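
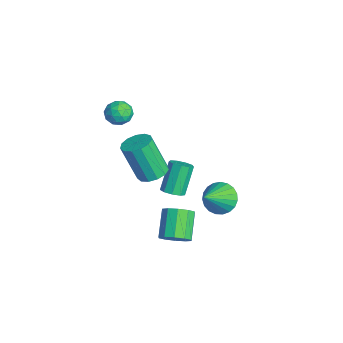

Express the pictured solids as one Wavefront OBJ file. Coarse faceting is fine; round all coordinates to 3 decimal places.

v -2.372 0.047 2.466
v -1.792 0.506 2.625
v -2.068 -0.666 3.415
v -1.488 -0.207 3.574
v -2.199 0.031 3.679
v -2.387 0.472 3.093
v -1.473 -0.632 2.947
v -1.661 -0.191 2.361
v -1.236 0.087 2.923
v -1.685 0.497 3.375
v -2.175 -0.657 2.665
v -2.624 -0.247 3.117
v -2.109 0.339 2.463
v -1.751 -0.499 3.577
v -2.169 -0.359 3.639
v -1.828 -0.089 3.733
v -2.459 0.319 2.737
v -2.118 0.589 2.831
v -2.357 0.309 3.45
v -1.742 -0.749 3.209
v -1.401 -0.479 3.303
v -2.032 -0.071 2.307
v -1.691 0.199 2.401
v -1.503 -0.469 2.59
v -1.441 0.363 2.731
v -1.262 -0.056 3.288
v -1.254 -0.306 2.92
v -1.364 -0.047 2.576
v -1.705 0.604 2.997
v -1.526 0.184 3.554
v -1.944 0.324 3.616
v -2.055 0.583 3.271
v -1.378 0.357 3.171
v -2.334 -0.344 2.486
v -2.155 -0.764 3.043
v -1.805 -0.743 2.769
v -1.916 -0.484 2.424
v -2.598 -0.104 2.752
v -2.419 -0.523 3.309
v -2.496 -0.113 3.464
v -2.606 0.146 3.12
v -2.482 -0.517 2.869
v 0.115 4.479 -2.743
v 0.831 4.454 -3.366
v 1.145 3.401 -1.517
v 0.917 4.777 -3.155
v 0.864 5.048 -2.873
v 0.682 5.22 -2.568
v 0.401 5.265 -2.293
v 0.071 5.173 -2.096
v -0.251 4.961 -2.011
v -0.51 4.666 -2.053
v -0.661 4.339 -2.213
v -0.678 4.035 -2.466
v -0.558 3.808 -2.766
v -0.322 3.698 -3.062
v -0.01 3.722 -3.303
v 0.324 3.877 -3.448
v 0.621 4.136 -3.47
v -0.773 2.302 -2.602
v -0.217 2.574 -2.438
v -0.952 3.191 -0.974
v -1.507 2.918 -1.138
v -0.457 2.853 -2.676
v -1.191 3.47 -1.212
v -0.844 2.874 -2.879
v -1.578 3.491 -1.415
v -1.198 2.627 -2.952
v -1.932 3.244 -1.489
v -1.353 2.228 -2.862
v -2.087 2.845 -1.398
v -1.237 1.863 -2.65
v -1.971 2.48 -1.186
v -0.903 1.703 -2.415
v -1.638 2.32 -0.952
v -0.509 1.824 -2.268
v -1.243 2.44 -0.804
v -0.238 2.167 -2.277
v -0.972 2.784 -0.813
v 2.388 0.655 2.051
v 3.093 0.299 2.082
v 2.657 -0.39 4.061
v 1.952 -0.035 4.029
v 3.153 0.711 2.239
v 2.717 0.022 4.218
v 2.97 1.106 2.336
v 2.534 0.416 4.315
v 2.603 1.357 2.343
v 2.167 0.667 4.321
v 2.167 1.385 2.256
v 1.731 0.696 4.235
v 1.801 1.181 2.105
v 1.365 0.492 4.083
v 1.622 0.81 1.936
v 1.186 0.121 3.915
v 1.686 0.39 1.804
v 1.25 -0.299 3.782
v 1.973 0.054 1.75
v 1.536 -0.635 3.728
v 2.391 -0.092 1.792
v 1.955 -0.781 3.77
v 2.809 -0 1.915
v 2.373 -0.689 3.894
v 2.57 1.657 -3.079
v 3.126 1.999 -2.583
v 1.947 2.445 -1.566
v 1.39 2.103 -2.061
v 2.974 2.351 -2.914
v 1.794 2.797 -1.897
v 2.667 2.439 -3.308
v 1.488 2.884 -2.291
v 2.323 2.227 -3.614
v 1.144 2.673 -2.597
v 2.073 1.798 -3.716
v 0.894 2.244 -2.699
v 2.013 1.315 -3.574
v 0.834 1.761 -2.557
v 2.166 0.963 -3.243
v 0.986 1.409 -2.226
v 2.472 0.876 -2.849
v 1.293 1.321 -1.832
v 2.816 1.087 -2.543
v 1.637 1.533 -1.526
v 3.066 1.516 -2.441
v 1.887 1.962 -1.424
f 1 38 17
f 38 12 41
f 17 41 6
f 38 41 17
f 1 17 13
f 17 6 18
f 13 18 2
f 17 18 13
f 1 13 22
f 13 2 23
f 22 23 8
f 13 23 22
f 1 22 34
f 22 8 37
f 34 37 11
f 22 37 34
f 1 34 38
f 34 11 42
f 38 42 12
f 34 42 38
f 2 18 29
f 18 6 32
f 29 32 10
f 18 32 29
f 6 41 19
f 41 12 40
f 19 40 5
f 41 40 19
f 12 42 39
f 42 11 35
f 39 35 3
f 42 35 39
f 11 37 36
f 37 8 24
f 36 24 7
f 37 24 36
f 8 23 28
f 23 2 25
f 28 25 9
f 23 25 28
f 4 30 16
f 30 10 31
f 16 31 5
f 30 31 16
f 4 16 14
f 16 5 15
f 14 15 3
f 16 15 14
f 4 14 21
f 14 3 20
f 21 20 7
f 14 20 21
f 4 21 26
f 21 7 27
f 26 27 9
f 21 27 26
f 4 26 30
f 26 9 33
f 30 33 10
f 26 33 30
f 5 31 19
f 31 10 32
f 19 32 6
f 31 32 19
f 3 15 39
f 15 5 40
f 39 40 12
f 15 40 39
f 7 20 36
f 20 3 35
f 36 35 11
f 20 35 36
f 9 27 28
f 27 7 24
f 28 24 8
f 27 24 28
f 10 33 29
f 33 9 25
f 29 25 2
f 33 25 29
f 44 43 46
f 44 46 45
f 46 43 47
f 46 47 45
f 47 43 48
f 47 48 45
f 48 43 49
f 48 49 45
f 49 43 50
f 49 50 45
f 50 43 51
f 50 51 45
f 51 43 52
f 51 52 45
f 52 43 53
f 52 53 45
f 53 43 54
f 53 54 45
f 54 43 55
f 54 55 45
f 55 43 56
f 55 56 45
f 56 43 57
f 56 57 45
f 57 43 58
f 57 58 45
f 58 43 59
f 58 59 45
f 59 43 44
f 59 44 45
f 61 60 64
f 61 64 62
f 62 64 65
f 62 65 63
f 64 60 66
f 64 66 65
f 65 66 67
f 65 67 63
f 66 60 68
f 66 68 67
f 67 68 69
f 67 69 63
f 68 60 70
f 68 70 69
f 69 70 71
f 69 71 63
f 70 60 72
f 70 72 71
f 71 72 73
f 71 73 63
f 72 60 74
f 72 74 73
f 73 74 75
f 73 75 63
f 74 60 76
f 74 76 75
f 75 76 77
f 75 77 63
f 76 60 78
f 76 78 77
f 77 78 79
f 77 79 63
f 78 60 61
f 78 61 79
f 79 61 62
f 79 62 63
f 81 80 84
f 81 84 82
f 82 84 85
f 82 85 83
f 84 80 86
f 84 86 85
f 85 86 87
f 85 87 83
f 86 80 88
f 86 88 87
f 87 88 89
f 87 89 83
f 88 80 90
f 88 90 89
f 89 90 91
f 89 91 83
f 90 80 92
f 90 92 91
f 91 92 93
f 91 93 83
f 92 80 94
f 92 94 93
f 93 94 95
f 93 95 83
f 94 80 96
f 94 96 95
f 95 96 97
f 95 97 83
f 96 80 98
f 96 98 97
f 97 98 99
f 97 99 83
f 98 80 100
f 98 100 99
f 99 100 101
f 99 101 83
f 100 80 102
f 100 102 101
f 101 102 103
f 101 103 83
f 102 80 81
f 102 81 103
f 103 81 82
f 103 82 83
f 105 104 108
f 105 108 106
f 106 108 109
f 106 109 107
f 108 104 110
f 108 110 109
f 109 110 111
f 109 111 107
f 110 104 112
f 110 112 111
f 111 112 113
f 111 113 107
f 112 104 114
f 112 114 113
f 113 114 115
f 113 115 107
f 114 104 116
f 114 116 115
f 115 116 117
f 115 117 107
f 116 104 118
f 116 118 117
f 117 118 119
f 117 119 107
f 118 104 120
f 118 120 119
f 119 120 121
f 119 121 107
f 120 104 122
f 120 122 121
f 121 122 123
f 121 123 107
f 122 104 124
f 122 124 123
f 123 124 125
f 123 125 107
f 124 104 105
f 124 105 125
f 125 105 106
f 125 106 107



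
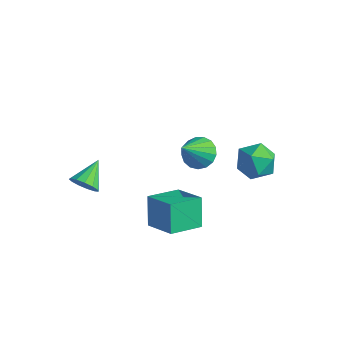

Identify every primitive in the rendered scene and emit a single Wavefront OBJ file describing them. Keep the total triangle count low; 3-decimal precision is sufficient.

v 1.509 -2.721 -1.628
v 3.14 -2.873 -0.883
v 1.922 -1.016 -2.183
v 3.553 -1.168 -1.437
v 2.107 -3.332 -3.063
v 3.738 -3.484 -2.317
v 2.52 -1.627 -3.617
v 4.151 -1.779 -2.872
v -1.266 -4.218 -1.606
v -0.966 -3.814 -2.228
v -1.614 -2.862 -0.894
v -1.403 -3.879 -2.318
v -1.796 -4.052 -2.181
v -2.022 -4.277 -1.862
v -2.007 -4.483 -1.462
v -1.757 -4.605 -1.107
v -1.351 -4.604 -0.91
v -0.919 -4.481 -0.935
v -0.596 -4.274 -1.172
v -0.486 -4.049 -1.547
v -0.624 -3.878 -1.941
v 4.134 3.439 -1.155
v 4.743 2.639 -1.682
v 2.937 2.161 -0.598
v 3.546 1.361 -1.125
v 3.963 1.876 -0.203
v 4.703 2.666 -0.547
v 2.977 2.134 -1.733
v 3.717 2.924 -2.077
v 4.028 1.832 -2.039
v 4.638 1.673 -1.094
v 3.042 3.127 -1.186
v 3.652 2.968 -0.241
v 1.996 0.341 -0.175
v 2.902 0.338 -0.259
v 2.144 -1.061 1.475
v 2.824 0.661 0.023
v 2.557 0.911 0.259
v 2.161 1.03 0.396
v 1.727 0.991 0.402
v 1.355 0.804 0.276
v 1.13 0.51 0.046
v 1.103 0.177 -0.234
v 1.281 -0.118 -0.5
v 1.622 -0.308 -0.692
v 2.05 -0.349 -0.766
v 2.465 -0.232 -0.704
v 2.772 0.016 -0.521
f 2 4 1
f 5 2 1
f 1 4 3
f 3 5 1
f 2 8 4
f 6 2 5
f 6 8 2
f 4 8 3
f 7 5 3
f 3 8 7
f 7 6 5
f 8 6 7
f 10 9 12
f 10 12 11
f 12 9 13
f 12 13 11
f 13 9 14
f 13 14 11
f 14 9 15
f 14 15 11
f 15 9 16
f 15 16 11
f 16 9 17
f 16 17 11
f 17 9 18
f 17 18 11
f 18 9 19
f 18 19 11
f 19 9 20
f 19 20 11
f 20 9 21
f 20 21 11
f 21 9 10
f 21 10 11
f 22 33 27
f 22 27 23
f 22 23 29
f 22 29 32
f 22 32 33
f 23 27 31
f 27 33 26
f 33 32 24
f 32 29 28
f 29 23 30
f 25 31 26
f 25 26 24
f 25 24 28
f 25 28 30
f 25 30 31
f 26 31 27
f 24 26 33
f 28 24 32
f 30 28 29
f 31 30 23
f 35 34 37
f 35 37 36
f 37 34 38
f 37 38 36
f 38 34 39
f 38 39 36
f 39 34 40
f 39 40 36
f 40 34 41
f 40 41 36
f 41 34 42
f 41 42 36
f 42 34 43
f 42 43 36
f 43 34 44
f 43 44 36
f 44 34 45
f 44 45 36
f 45 34 46
f 45 46 36
f 46 34 47
f 46 47 36
f 47 34 48
f 47 48 36
f 48 34 35
f 48 35 36



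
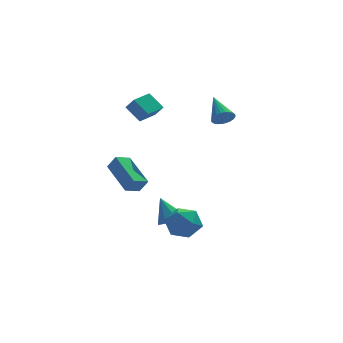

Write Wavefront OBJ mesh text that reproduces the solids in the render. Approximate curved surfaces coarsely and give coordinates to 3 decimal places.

v -1.099 -0.867 -3.548
v -0.559 -1.238 -3.055
v -1.521 0.107 -2.352
v -0.314 -0.808 -3.319
v -0.436 -0.406 -3.69
v -0.868 -0.219 -3.995
v -1.408 -0.336 -4.091
v -1.804 -0.701 -3.933
v -1.869 -1.144 -3.595
v -1.574 -1.458 -3.235
v -1.056 -1.495 -3.022
v -1.807 1.822 3.152
v -2.434 2.535 3.95
v -2.165 2.311 2.434
v -2.792 3.024 3.231
v -0.808 2.636 3.209
v -1.435 3.349 4.006
v -1.166 3.125 2.49
v -1.793 3.838 3.288
v -4 -3.286 0.156
v -4.58 -1.397 1.028
v -3.193 -2.886 -0.174
v -3.772 -0.996 0.698
v -3.588 -3.504 0.902
v -4.167 -1.614 1.774
v -2.78 -3.103 0.572
v -3.36 -1.214 1.444
v 2.513 2.773 2.04
v 3.02 2.58 2.466
v 2.327 4.367 2.98
v 3.158 2.71 2.274
v 3.199 2.848 2.047
v 3.134 2.976 1.819
v 2.975 3.072 1.624
v 2.746 3.123 1.493
v 2.481 3.121 1.444
v 2.221 3.066 1.487
v 2.006 2.966 1.613
v 1.867 2.837 1.805
v 1.827 2.698 2.032
v 1.891 2.571 2.26
v 2.05 2.474 2.455
v 2.279 2.423 2.586
v 2.544 2.425 2.635
v 2.804 2.481 2.592
v -1.361 -2.628 -2.742
v -0.359 -2.78 -2.39
v -1.741 -4.28 -2.37
v -0.739 -4.432 -2.018
v -1.412 -3.804 -1.467
v -1.177 -2.783 -1.697
v -0.923 -4.277 -3.063
v -0.688 -3.256 -3.293
v -0.088 -3.798 -2.589
v -0.391 -3.507 -1.602
v -1.709 -3.553 -3.158
v -2.012 -3.262 -2.171
f 2 1 4
f 2 4 3
f 4 1 5
f 4 5 3
f 5 1 6
f 5 6 3
f 6 1 7
f 6 7 3
f 7 1 8
f 7 8 3
f 8 1 9
f 8 9 3
f 9 1 10
f 9 10 3
f 10 1 11
f 10 11 3
f 11 1 2
f 11 2 3
f 13 15 12
f 16 13 12
f 12 15 14
f 14 16 12
f 13 19 15
f 17 13 16
f 17 19 13
f 15 19 14
f 18 16 14
f 14 19 18
f 18 17 16
f 19 17 18
f 21 23 20
f 24 21 20
f 20 23 22
f 22 24 20
f 21 27 23
f 25 21 24
f 25 27 21
f 23 27 22
f 26 24 22
f 22 27 26
f 26 25 24
f 27 25 26
f 29 28 31
f 29 31 30
f 31 28 32
f 31 32 30
f 32 28 33
f 32 33 30
f 33 28 34
f 33 34 30
f 34 28 35
f 34 35 30
f 35 28 36
f 35 36 30
f 36 28 37
f 36 37 30
f 37 28 38
f 37 38 30
f 38 28 39
f 38 39 30
f 39 28 40
f 39 40 30
f 40 28 41
f 40 41 30
f 41 28 42
f 41 42 30
f 42 28 43
f 42 43 30
f 43 28 44
f 43 44 30
f 44 28 45
f 44 45 30
f 45 28 29
f 45 29 30
f 46 57 51
f 46 51 47
f 46 47 53
f 46 53 56
f 46 56 57
f 47 51 55
f 51 57 50
f 57 56 48
f 56 53 52
f 53 47 54
f 49 55 50
f 49 50 48
f 49 48 52
f 49 52 54
f 49 54 55
f 50 55 51
f 48 50 57
f 52 48 56
f 54 52 53
f 55 54 47



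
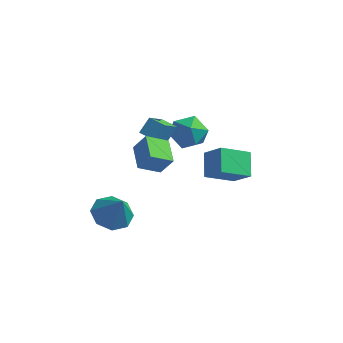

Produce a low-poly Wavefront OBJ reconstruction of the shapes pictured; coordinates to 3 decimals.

v -1.294 4.428 -1.65
v -0.297 4.745 -1.931
v -0.823 2.755 -1.869
v 0.174 3.072 -2.15
v -0.165 3.193 -1.129
v -0.456 4.227 -0.993
v -0.664 3.273 -2.807
v -0.955 4.307 -2.671
v 0.092 4.031 -2.646
v 0.401 3.982 -1.609
v -1.521 3.518 -2.191
v -1.212 3.469 -1.154
v -0.565 -1.415 -1.117
v -1.382 -0.316 -0.673
v 0.195 -0.613 -1.703
v -0.623 0.486 -1.259
v 0.063 -1.326 -0.181
v -0.755 -0.227 0.263
v 0.822 -0.524 -0.767
v 0.005 0.575 -0.323
v -1.585 -2.072 -4.222
v -0.694 -2.228 -4.774
v -0.815 -2.428 -2.878
v -0.775 -1.46 -4.525
v -1.33 -1.051 -4.099
v -2.035 -1.24 -3.744
v -2.477 -1.917 -3.67
v -2.396 -2.685 -3.919
v -1.841 -3.094 -4.346
v -1.136 -2.905 -4.7
v 0.993 2.355 -3.732
v 0.477 3.361 -2.824
v 1.985 3.567 -4.512
v 1.469 4.574 -3.604
v 2.011 2.086 -2.856
v 1.495 3.093 -1.948
v 3.003 3.299 -3.636
v 2.487 4.305 -2.728
v -1.696 0.874 -0.488
v -1.458 1.446 0.272
v -1.853 2.465 -1.638
v -1.614 3.037 -0.879
v -0.846 0.803 -0.701
v -0.607 1.375 0.058
v -1.002 2.394 -1.852
v -0.764 2.966 -1.092
f 1 12 6
f 1 6 2
f 1 2 8
f 1 8 11
f 1 11 12
f 2 6 10
f 6 12 5
f 12 11 3
f 11 8 7
f 8 2 9
f 4 10 5
f 4 5 3
f 4 3 7
f 4 7 9
f 4 9 10
f 5 10 6
f 3 5 12
f 7 3 11
f 9 7 8
f 10 9 2
f 14 16 13
f 17 14 13
f 13 16 15
f 15 17 13
f 14 20 16
f 18 14 17
f 18 20 14
f 16 20 15
f 19 17 15
f 15 20 19
f 19 18 17
f 20 18 19
f 22 21 24
f 22 24 23
f 24 21 25
f 24 25 23
f 25 21 26
f 25 26 23
f 26 21 27
f 26 27 23
f 27 21 28
f 27 28 23
f 28 21 29
f 28 29 23
f 29 21 30
f 29 30 23
f 30 21 22
f 30 22 23
f 32 34 31
f 35 32 31
f 31 34 33
f 33 35 31
f 32 38 34
f 36 32 35
f 36 38 32
f 34 38 33
f 37 35 33
f 33 38 37
f 37 36 35
f 38 36 37
f 40 42 39
f 43 40 39
f 39 42 41
f 41 43 39
f 40 46 42
f 44 40 43
f 44 46 40
f 42 46 41
f 45 43 41
f 41 46 45
f 45 44 43
f 46 44 45



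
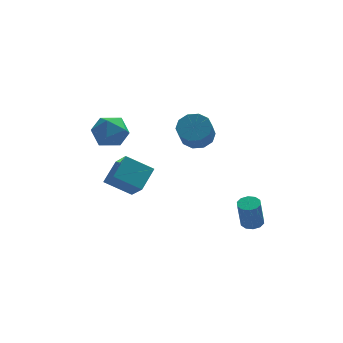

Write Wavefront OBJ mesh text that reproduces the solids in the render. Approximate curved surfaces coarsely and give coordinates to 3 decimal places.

v 4.023 -0.912 -3.192
v 4.636 -1.204 -3.151
v 4.35 -1.559 -1.348
v 3.737 -1.268 -1.388
v 4.681 -0.795 -3.064
v 4.394 -1.151 -1.261
v 4.474 -0.431 -3.025
v 4.188 -0.787 -1.222
v 4.096 -0.251 -3.05
v 3.809 -0.606 -1.247
v 3.689 -0.324 -3.129
v 3.402 -0.679 -1.326
v 3.41 -0.621 -3.232
v 3.124 -0.976 -1.429
v 3.366 -1.029 -3.319
v 3.079 -1.385 -1.516
v 3.572 -1.393 -3.358
v 3.286 -1.749 -1.555
v 3.951 -1.574 -3.333
v 3.664 -1.929 -1.53
v 4.358 -1.501 -3.254
v 4.071 -1.856 -1.451
v -4.289 -1.316 1.034
v -3.875 -2.548 2.161
v -3.488 -0.228 1.928
v -3.074 -1.46 3.055
v -2.786 -1.66 0.105
v -2.372 -2.892 1.232
v -1.985 -0.572 0.999
v -1.571 -1.804 2.126
v -4.045 2.385 3.995
v -3.257 2.692 3.146
v -3.903 0.528 3.454
v -3.115 0.835 2.605
v -2.809 0.909 3.762
v -2.897 2.056 4.096
v -4.263 1.164 2.504
v -4.351 2.311 2.838
v -3.392 1.938 2.224
v -2.493 1.78 3.002
v -4.667 1.44 3.598
v -3.768 1.282 4.376
v 1.664 4.06 1.249
v 2.688 3.868 1.379
v 2.34 2.847 2.601
v 1.316 3.04 2.471
v 2.529 4.372 1.755
v 2.182 3.351 2.977
v 2.04 4.758 1.938
v 1.693 3.737 3.16
v 1.407 4.877 1.858
v 1.06 3.856 3.08
v 0.872 4.684 1.545
v 0.525 3.663 2.767
v 0.64 4.253 1.119
v 0.292 3.232 2.341
v 0.798 3.749 0.743
v 0.451 2.728 1.965
v 1.287 3.363 0.56
v 0.94 2.342 1.782
v 1.92 3.244 0.64
v 1.573 2.223 1.862
v 2.455 3.437 0.953
v 2.108 2.416 2.175
f 2 1 5
f 2 5 3
f 3 5 6
f 3 6 4
f 5 1 7
f 5 7 6
f 6 7 8
f 6 8 4
f 7 1 9
f 7 9 8
f 8 9 10
f 8 10 4
f 9 1 11
f 9 11 10
f 10 11 12
f 10 12 4
f 11 1 13
f 11 13 12
f 12 13 14
f 12 14 4
f 13 1 15
f 13 15 14
f 14 15 16
f 14 16 4
f 15 1 17
f 15 17 16
f 16 17 18
f 16 18 4
f 17 1 19
f 17 19 18
f 18 19 20
f 18 20 4
f 19 1 21
f 19 21 20
f 20 21 22
f 20 22 4
f 21 1 2
f 21 2 22
f 22 2 3
f 22 3 4
f 24 26 23
f 27 24 23
f 23 26 25
f 25 27 23
f 24 30 26
f 28 24 27
f 28 30 24
f 26 30 25
f 29 27 25
f 25 30 29
f 29 28 27
f 30 28 29
f 31 42 36
f 31 36 32
f 31 32 38
f 31 38 41
f 31 41 42
f 32 36 40
f 36 42 35
f 42 41 33
f 41 38 37
f 38 32 39
f 34 40 35
f 34 35 33
f 34 33 37
f 34 37 39
f 34 39 40
f 35 40 36
f 33 35 42
f 37 33 41
f 39 37 38
f 40 39 32
f 44 43 47
f 44 47 45
f 45 47 48
f 45 48 46
f 47 43 49
f 47 49 48
f 48 49 50
f 48 50 46
f 49 43 51
f 49 51 50
f 50 51 52
f 50 52 46
f 51 43 53
f 51 53 52
f 52 53 54
f 52 54 46
f 53 43 55
f 53 55 54
f 54 55 56
f 54 56 46
f 55 43 57
f 55 57 56
f 56 57 58
f 56 58 46
f 57 43 59
f 57 59 58
f 58 59 60
f 58 60 46
f 59 43 61
f 59 61 60
f 60 61 62
f 60 62 46
f 61 43 63
f 61 63 62
f 62 63 64
f 62 64 46
f 63 43 44
f 63 44 64
f 64 44 45
f 64 45 46



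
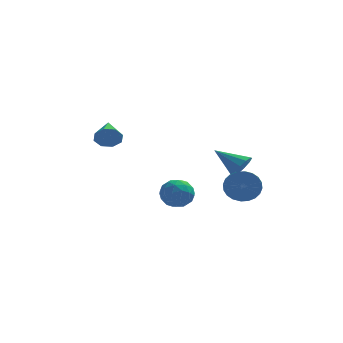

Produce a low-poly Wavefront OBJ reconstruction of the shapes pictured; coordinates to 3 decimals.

v -3.887 2.357 1.433
v -3.517 2.175 2.083
v -3.913 3.923 1.887
v -3.148 2.309 1.643
v -3.212 2.471 1.08
v -3.671 2.567 0.724
v -4.257 2.54 0.783
v -4.626 2.406 1.223
v -4.562 2.244 1.785
v -4.102 2.148 2.142
v 2.788 0.546 0.094
v 3.212 0.522 0.772
v 1.432 1.274 0.966
v 3.302 0.955 0.551
v 3.196 1.231 0.155
v 2.934 1.246 -0.264
v 2.617 0.993 -0.547
v 2.365 0.569 -0.585
v 2.275 0.137 -0.363
v 2.381 -0.14 0.033
v 2.643 -0.155 0.452
v 2.96 0.098 0.734
v -1.332 -3.217 0.16
v -0.65 -2.746 0.523
v -0.39 -4.254 -0.263
v 0.292 -3.783 0.1
v -0.326 -4.168 0.635
v -0.908 -3.528 0.897
v -0.132 -3.472 -0.637
v -0.714 -2.832 -0.375
v 0.092 -2.904 0.03
v -0.029 -3.334 0.816
v -1.011 -3.666 -0.556
v -1.132 -4.096 0.23
v -1.074 -2.891 0.379
v 0.034 -4.109 -0.119
v -0.33 -4.336 0.196
v 0.071 -4.059 0.409
v -1.225 -3.35 0.599
v -0.825 -3.073 0.811
v -0.634 -3.909 0.878
v -0.215 -3.927 -0.551
v 0.185 -3.65 -0.339
v -1.111 -2.941 -0.149
v -0.71 -2.664 0.064
v -0.406 -3.091 -0.618
v -0.237 -2.706 0.302
v 0.317 -3.316 0.053
v 0.068 -3.133 -0.38
v -0.274 -2.757 -0.226
v -0.308 -2.959 0.764
v 0.246 -3.569 0.515
v -0.117 -3.795 0.83
v -0.46 -3.419 0.984
v 0.128 -3.052 0.474
v -1.286 -3.431 -0.255
v -0.732 -4.041 -0.504
v -0.58 -3.581 -0.724
v -0.923 -3.205 -0.57
v -1.357 -3.684 0.207
v -0.803 -4.294 -0.042
v -0.766 -4.243 0.486
v -1.108 -3.867 0.64
v -1.168 -3.948 -0.214
v 2.677 -1.38 -0.372
v 3.247 -1.673 -1.046
v 3.254 -2.634 -0.622
v 2.683 -2.34 0.052
v 3.484 -1.561 -0.795
v 3.491 -2.521 -0.371
v 3.599 -1.421 -0.481
v 3.606 -2.382 -0.057
v 3.573 -1.275 -0.15
v 3.58 -2.236 0.274
v 3.411 -1.145 0.148
v 3.418 -2.106 0.572
v 3.137 -1.051 0.366
v 3.144 -2.011 0.79
v 2.793 -1.006 0.472
v 2.8 -1.967 0.896
v 2.431 -1.019 0.449
v 2.438 -1.979 0.873
v 2.106 -1.086 0.302
v 2.113 -2.047 0.726
v 1.869 -1.199 0.051
v 1.876 -2.159 0.475
v 1.754 -1.338 -0.263
v 1.761 -2.299 0.161
v 1.78 -1.484 -0.594
v 1.787 -2.445 -0.17
v 1.942 -1.614 -0.892
v 1.949 -2.575 -0.468
v 2.216 -1.709 -1.11
v 2.223 -2.669 -0.686
v 2.56 -1.753 -1.216
v 2.567 -2.714 -0.792
v 2.922 -1.741 -1.193
v 2.929 -2.701 -0.769
f 2 1 4
f 2 4 3
f 4 1 5
f 4 5 3
f 5 1 6
f 5 6 3
f 6 1 7
f 6 7 3
f 7 1 8
f 7 8 3
f 8 1 9
f 8 9 3
f 9 1 10
f 9 10 3
f 10 1 2
f 10 2 3
f 12 11 14
f 12 14 13
f 14 11 15
f 14 15 13
f 15 11 16
f 15 16 13
f 16 11 17
f 16 17 13
f 17 11 18
f 17 18 13
f 18 11 19
f 18 19 13
f 19 11 20
f 19 20 13
f 20 11 21
f 20 21 13
f 21 11 22
f 21 22 13
f 22 11 12
f 22 12 13
f 23 60 39
f 60 34 63
f 39 63 28
f 60 63 39
f 23 39 35
f 39 28 40
f 35 40 24
f 39 40 35
f 23 35 44
f 35 24 45
f 44 45 30
f 35 45 44
f 23 44 56
f 44 30 59
f 56 59 33
f 44 59 56
f 23 56 60
f 56 33 64
f 60 64 34
f 56 64 60
f 24 40 51
f 40 28 54
f 51 54 32
f 40 54 51
f 28 63 41
f 63 34 62
f 41 62 27
f 63 62 41
f 34 64 61
f 64 33 57
f 61 57 25
f 64 57 61
f 33 59 58
f 59 30 46
f 58 46 29
f 59 46 58
f 30 45 50
f 45 24 47
f 50 47 31
f 45 47 50
f 26 52 38
f 52 32 53
f 38 53 27
f 52 53 38
f 26 38 36
f 38 27 37
f 36 37 25
f 38 37 36
f 26 36 43
f 36 25 42
f 43 42 29
f 36 42 43
f 26 43 48
f 43 29 49
f 48 49 31
f 43 49 48
f 26 48 52
f 48 31 55
f 52 55 32
f 48 55 52
f 27 53 41
f 53 32 54
f 41 54 28
f 53 54 41
f 25 37 61
f 37 27 62
f 61 62 34
f 37 62 61
f 29 42 58
f 42 25 57
f 58 57 33
f 42 57 58
f 31 49 50
f 49 29 46
f 50 46 30
f 49 46 50
f 32 55 51
f 55 31 47
f 51 47 24
f 55 47 51
f 66 65 69
f 66 69 67
f 67 69 70
f 67 70 68
f 69 65 71
f 69 71 70
f 70 71 72
f 70 72 68
f 71 65 73
f 71 73 72
f 72 73 74
f 72 74 68
f 73 65 75
f 73 75 74
f 74 75 76
f 74 76 68
f 75 65 77
f 75 77 76
f 76 77 78
f 76 78 68
f 77 65 79
f 77 79 78
f 78 79 80
f 78 80 68
f 79 65 81
f 79 81 80
f 80 81 82
f 80 82 68
f 81 65 83
f 81 83 82
f 82 83 84
f 82 84 68
f 83 65 85
f 83 85 84
f 84 85 86
f 84 86 68
f 85 65 87
f 85 87 86
f 86 87 88
f 86 88 68
f 87 65 89
f 87 89 88
f 88 89 90
f 88 90 68
f 89 65 91
f 89 91 90
f 90 91 92
f 90 92 68
f 91 65 93
f 91 93 92
f 92 93 94
f 92 94 68
f 93 65 95
f 93 95 94
f 94 95 96
f 94 96 68
f 95 65 97
f 95 97 96
f 96 97 98
f 96 98 68
f 97 65 66
f 97 66 98
f 98 66 67
f 98 67 68



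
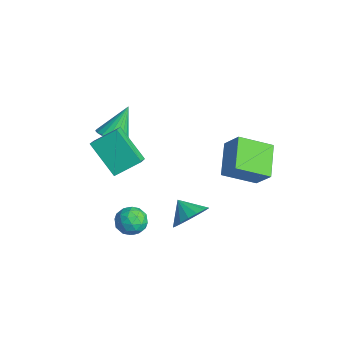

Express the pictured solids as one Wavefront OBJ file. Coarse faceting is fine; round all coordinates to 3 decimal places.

v 1.559 -0.661 -3.295
v 2.27 -0.91 -2.874
v 1.41 -1.95 -3.806
v 2.121 -2.199 -3.385
v 1.405 -2.003 -2.945
v 1.498 -1.206 -2.63
v 2.182 -1.654 -4.05
v 2.275 -0.857 -3.735
v 2.655 -1.524 -3.341
v 2.174 -1.739 -2.658
v 1.506 -1.121 -4.022
v 1.025 -1.336 -3.339
v 1.928 -0.672 -3.04
v 1.752 -2.188 -3.64
v 1.332 -2.072 -3.382
v 1.749 -2.219 -3.134
v 1.474 -0.846 -2.896
v 1.891 -0.992 -2.649
v 1.383 -1.635 -2.69
v 1.789 -1.868 -4.031
v 2.206 -2.014 -3.784
v 1.931 -0.641 -3.546
v 2.348 -0.788 -3.298
v 2.297 -1.225 -3.99
v 2.571 -1.179 -3.067
v 2.484 -1.937 -3.367
v 2.52 -1.617 -3.758
v 2.574 -1.149 -3.573
v 2.289 -1.306 -2.665
v 2.201 -2.064 -2.966
v 1.781 -1.948 -2.707
v 1.835 -1.48 -2.522
v 2.515 -1.667 -2.94
v 1.479 -0.796 -3.714
v 1.391 -1.554 -4.015
v 1.845 -1.38 -4.158
v 1.899 -0.912 -3.973
v 1.196 -0.923 -3.313
v 1.109 -1.681 -3.613
v 1.106 -1.711 -3.107
v 1.16 -1.243 -2.922
v 1.165 -1.193 -3.74
v -1.048 -2.106 0.676
v -0.761 -0.829 1.507
v 0.427 -1.486 -0.789
v 0.715 -0.209 0.042
v -0.375 -2.571 1.158
v -0.087 -1.294 1.989
v 1.101 -1.951 -0.307
v 1.388 -0.674 0.524
v 3.123 1.137 -2.954
v 3.764 0.695 -2.278
v 2.197 0.843 -2.266
v 3.731 1.162 -2.123
v 3.56 1.623 -2.158
v 3.288 1.972 -2.375
v 2.979 2.13 -2.725
v 2.702 2.061 -3.127
v 2.522 1.779 -3.489
v 2.48 1.35 -3.729
v 2.585 0.873 -3.791
v 2.813 0.456 -3.662
v 3.113 0.194 -3.37
v 3.414 0.149 -2.982
v 3.649 0.33 -2.589
v -2.241 -0.698 -0.416
v -1.632 -1.145 0.054
v -2.679 0.378 1.176
v -1.433 -0.864 -0.082
v -1.374 -0.554 -0.275
v -1.465 -0.269 -0.493
v -1.691 -0.058 -0.697
v -2.011 0.043 -0.853
v -2.371 0.015 -0.933
v -2.709 -0.136 -0.924
v -2.966 -0.384 -0.827
v -3.097 -0.687 -0.659
v -3.081 -0.991 -0.448
v -2.919 -1.244 -0.233
v -2.64 -1.403 -0.049
v -2.293 -1.44 0.072
v -1.936 -1.349 0.108
v 2.686 4.877 0.339
v 2.254 3.233 1.211
v 3.507 5.214 1.383
v 3.075 3.57 2.255
v 4.145 4.03 -0.535
v 3.713 2.386 0.337
v 4.966 4.367 0.509
v 4.534 2.723 1.381
f 1 38 17
f 38 12 41
f 17 41 6
f 38 41 17
f 1 17 13
f 17 6 18
f 13 18 2
f 17 18 13
f 1 13 22
f 13 2 23
f 22 23 8
f 13 23 22
f 1 22 34
f 22 8 37
f 34 37 11
f 22 37 34
f 1 34 38
f 34 11 42
f 38 42 12
f 34 42 38
f 2 18 29
f 18 6 32
f 29 32 10
f 18 32 29
f 6 41 19
f 41 12 40
f 19 40 5
f 41 40 19
f 12 42 39
f 42 11 35
f 39 35 3
f 42 35 39
f 11 37 36
f 37 8 24
f 36 24 7
f 37 24 36
f 8 23 28
f 23 2 25
f 28 25 9
f 23 25 28
f 4 30 16
f 30 10 31
f 16 31 5
f 30 31 16
f 4 16 14
f 16 5 15
f 14 15 3
f 16 15 14
f 4 14 21
f 14 3 20
f 21 20 7
f 14 20 21
f 4 21 26
f 21 7 27
f 26 27 9
f 21 27 26
f 4 26 30
f 26 9 33
f 30 33 10
f 26 33 30
f 5 31 19
f 31 10 32
f 19 32 6
f 31 32 19
f 3 15 39
f 15 5 40
f 39 40 12
f 15 40 39
f 7 20 36
f 20 3 35
f 36 35 11
f 20 35 36
f 9 27 28
f 27 7 24
f 28 24 8
f 27 24 28
f 10 33 29
f 33 9 25
f 29 25 2
f 33 25 29
f 44 46 43
f 47 44 43
f 43 46 45
f 45 47 43
f 44 50 46
f 48 44 47
f 48 50 44
f 46 50 45
f 49 47 45
f 45 50 49
f 49 48 47
f 50 48 49
f 52 51 54
f 52 54 53
f 54 51 55
f 54 55 53
f 55 51 56
f 55 56 53
f 56 51 57
f 56 57 53
f 57 51 58
f 57 58 53
f 58 51 59
f 58 59 53
f 59 51 60
f 59 60 53
f 60 51 61
f 60 61 53
f 61 51 62
f 61 62 53
f 62 51 63
f 62 63 53
f 63 51 64
f 63 64 53
f 64 51 65
f 64 65 53
f 65 51 52
f 65 52 53
f 67 66 69
f 67 69 68
f 69 66 70
f 69 70 68
f 70 66 71
f 70 71 68
f 71 66 72
f 71 72 68
f 72 66 73
f 72 73 68
f 73 66 74
f 73 74 68
f 74 66 75
f 74 75 68
f 75 66 76
f 75 76 68
f 76 66 77
f 76 77 68
f 77 66 78
f 77 78 68
f 78 66 79
f 78 79 68
f 79 66 80
f 79 80 68
f 80 66 81
f 80 81 68
f 81 66 82
f 81 82 68
f 82 66 67
f 82 67 68
f 84 86 83
f 87 84 83
f 83 86 85
f 85 87 83
f 84 90 86
f 88 84 87
f 88 90 84
f 86 90 85
f 89 87 85
f 85 90 89
f 89 88 87
f 90 88 89



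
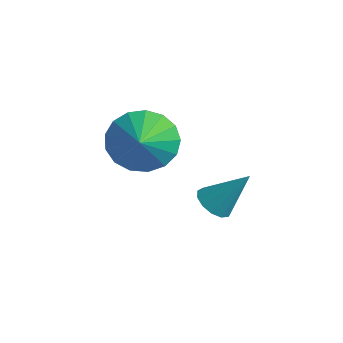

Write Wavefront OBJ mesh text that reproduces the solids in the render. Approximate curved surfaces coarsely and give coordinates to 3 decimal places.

v 2.107 1.859 0.122
v 2.429 2.27 -0.298
v 2.873 2.581 1.418
v 2.108 2.444 -0.205
v 1.786 2.432 -0.008
v 1.566 2.239 0.23
v 1.517 1.925 0.434
v 1.656 1.59 0.539
v 1.938 1.34 0.511
v 2.274 1.255 0.36
v 2.556 1.362 0.133
v 2.696 1.626 -0.097
v 2.649 1.965 -0.258
v 1.625 -0.482 3.665
v 2.168 -0.718 2.737
v 2.315 -1.138 4.235
v 2.417 -0.293 2.925
v 2.484 0.088 3.281
v 2.355 0.339 3.726
v 2.059 0.401 4.157
v 1.663 0.262 4.474
v 1.259 -0.048 4.607
v 0.938 -0.458 4.524
v 0.775 -0.872 4.243
v 0.807 -1.198 3.831
v 1.026 -1.359 3.38
v 1.382 -1.32 2.995
v 1.794 -1.088 2.763
f 2 1 4
f 2 4 3
f 4 1 5
f 4 5 3
f 5 1 6
f 5 6 3
f 6 1 7
f 6 7 3
f 7 1 8
f 7 8 3
f 8 1 9
f 8 9 3
f 9 1 10
f 9 10 3
f 10 1 11
f 10 11 3
f 11 1 12
f 11 12 3
f 12 1 13
f 12 13 3
f 13 1 2
f 13 2 3
f 15 14 17
f 15 17 16
f 17 14 18
f 17 18 16
f 18 14 19
f 18 19 16
f 19 14 20
f 19 20 16
f 20 14 21
f 20 21 16
f 21 14 22
f 21 22 16
f 22 14 23
f 22 23 16
f 23 14 24
f 23 24 16
f 24 14 25
f 24 25 16
f 25 14 26
f 25 26 16
f 26 14 27
f 26 27 16
f 27 14 28
f 27 28 16
f 28 14 15
f 28 15 16



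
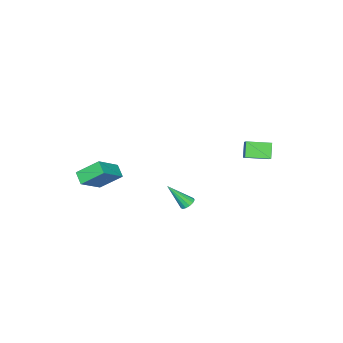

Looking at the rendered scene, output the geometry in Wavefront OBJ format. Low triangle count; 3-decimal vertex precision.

v 1.841 -3.984 -3.634
v 1.459 -4.672 -3.139
v 1.142 -2.842 -2.587
v 0.76 -3.53 -2.091
v 3.42 -4.05 -2.509
v 3.038 -4.738 -2.013
v 2.721 -2.908 -1.461
v 2.339 -3.596 -0.966
v 0.63 1.477 -3.318
v 0.952 1.247 -3.624
v 1.23 0.483 -1.942
v 1.087 1.471 -3.521
v 1.077 1.698 -3.353
v 0.926 1.854 -3.175
v 0.68 1.89 -3.041
v 0.419 1.795 -2.996
v 0.225 1.6 -3.053
v 0.159 1.365 -3.194
v 0.243 1.165 -3.374
v 0.45 1.065 -3.537
v 0.714 1.095 -3.63
v -2.783 2.855 0.627
v -2.311 3.339 1.109
v -3.741 3.957 0.459
v -3.269 4.441 0.94
v -2.231 3.199 -0.26
v -1.759 3.683 0.221
v -3.189 4.301 -0.429
v -2.717 4.785 0.053
f 2 4 1
f 5 2 1
f 1 4 3
f 3 5 1
f 2 8 4
f 6 2 5
f 6 8 2
f 4 8 3
f 7 5 3
f 3 8 7
f 7 6 5
f 8 6 7
f 10 9 12
f 10 12 11
f 12 9 13
f 12 13 11
f 13 9 14
f 13 14 11
f 14 9 15
f 14 15 11
f 15 9 16
f 15 16 11
f 16 9 17
f 16 17 11
f 17 9 18
f 17 18 11
f 18 9 19
f 18 19 11
f 19 9 20
f 19 20 11
f 20 9 21
f 20 21 11
f 21 9 10
f 21 10 11
f 23 25 22
f 26 23 22
f 22 25 24
f 24 26 22
f 23 29 25
f 27 23 26
f 27 29 23
f 25 29 24
f 28 26 24
f 24 29 28
f 28 27 26
f 29 27 28



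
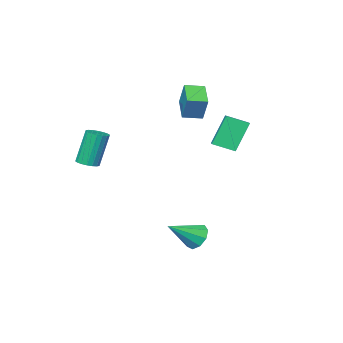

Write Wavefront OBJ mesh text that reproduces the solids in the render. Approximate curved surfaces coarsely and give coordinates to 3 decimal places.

v -4.098 -2.586 2.259
v -3.965 -1.981 3.614
v -3.336 -1.341 1.629
v -3.203 -0.736 2.984
v -3.137 -3.104 2.396
v -3.004 -2.499 3.751
v -2.375 -1.859 1.766
v -2.242 -1.254 3.121
v 1.054 3.87 -3.923
v 1.429 3.574 -4.589
v 2.586 3.55 -2.917
v 1.518 4.126 -4.548
v 1.39 4.559 -4.215
v 1.105 4.669 -3.745
v 0.796 4.406 -3.358
v 0.608 3.892 -3.235
v 0.628 3.368 -3.434
v 0.848 3.079 -3.862
v 1.165 3.16 -4.318
v -2.815 1.909 0.434
v -3.71 1.91 2.155
v -2.282 2.658 0.711
v -3.177 2.659 2.432
v -1.943 1.121 0.888
v -2.838 1.122 2.609
v -1.41 1.87 1.165
v -2.305 1.871 2.886
v 3.479 -1.902 -0.173
v 4.022 -2.17 -0.002
v 3.445 -2.086 1.964
v 2.901 -1.818 1.793
v 4.083 -1.896 0.005
v 3.506 -1.813 1.97
v 4.024 -1.624 -0.024
v 3.447 -1.54 1.941
v 3.857 -1.406 -0.083
v 3.28 -1.323 1.883
v 3.615 -1.287 -0.159
v 3.038 -1.203 1.807
v 3.346 -1.289 -0.238
v 2.769 -1.206 1.728
v 3.103 -1.413 -0.304
v 2.526 -1.33 1.662
v 2.935 -1.634 -0.344
v 2.358 -1.55 1.622
v 2.874 -1.907 -0.35
v 2.297 -1.824 1.615
v 2.933 -2.18 -0.321
v 2.356 -2.096 1.644
v 3.1 -2.397 -0.263
v 2.523 -2.314 1.703
v 3.342 -2.517 -0.187
v 2.765 -2.433 1.779
v 3.611 -2.514 -0.108
v 3.034 -2.431 1.858
v 3.854 -2.39 -0.042
v 3.277 -2.307 1.924
f 2 4 1
f 5 2 1
f 1 4 3
f 3 5 1
f 2 8 4
f 6 2 5
f 6 8 2
f 4 8 3
f 7 5 3
f 3 8 7
f 7 6 5
f 8 6 7
f 10 9 12
f 10 12 11
f 12 9 13
f 12 13 11
f 13 9 14
f 13 14 11
f 14 9 15
f 14 15 11
f 15 9 16
f 15 16 11
f 16 9 17
f 16 17 11
f 17 9 18
f 17 18 11
f 18 9 19
f 18 19 11
f 19 9 10
f 19 10 11
f 21 23 20
f 24 21 20
f 20 23 22
f 22 24 20
f 21 27 23
f 25 21 24
f 25 27 21
f 23 27 22
f 26 24 22
f 22 27 26
f 26 25 24
f 27 25 26
f 29 28 32
f 29 32 30
f 30 32 33
f 30 33 31
f 32 28 34
f 32 34 33
f 33 34 35
f 33 35 31
f 34 28 36
f 34 36 35
f 35 36 37
f 35 37 31
f 36 28 38
f 36 38 37
f 37 38 39
f 37 39 31
f 38 28 40
f 38 40 39
f 39 40 41
f 39 41 31
f 40 28 42
f 40 42 41
f 41 42 43
f 41 43 31
f 42 28 44
f 42 44 43
f 43 44 45
f 43 45 31
f 44 28 46
f 44 46 45
f 45 46 47
f 45 47 31
f 46 28 48
f 46 48 47
f 47 48 49
f 47 49 31
f 48 28 50
f 48 50 49
f 49 50 51
f 49 51 31
f 50 28 52
f 50 52 51
f 51 52 53
f 51 53 31
f 52 28 54
f 52 54 53
f 53 54 55
f 53 55 31
f 54 28 56
f 54 56 55
f 55 56 57
f 55 57 31
f 56 28 29
f 56 29 57
f 57 29 30
f 57 30 31



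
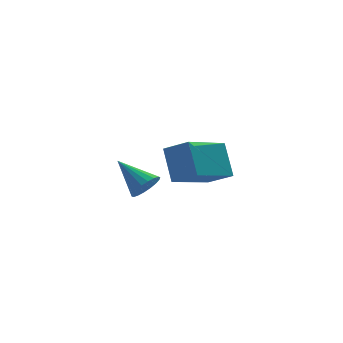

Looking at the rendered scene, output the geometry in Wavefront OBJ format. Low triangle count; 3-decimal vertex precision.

v -0.025 -2.233 -0.88
v 0.097 -1.45 0.008
v 1.403 -1.648 -1.593
v 1.525 -0.864 -0.706
v 0.455 -2.836 -0.414
v 0.577 -2.052 0.473
v 1.883 -2.25 -1.128
v 2.005 -1.467 -0.24
v 0.674 0.943 -3.013
v 1.017 0.818 -2.601
v 0.226 1.977 -2.327
v 1.151 0.969 -2.74
v 1.191 1.114 -2.933
v 1.128 1.225 -3.142
v 0.976 1.28 -3.325
v 0.763 1.269 -3.447
v 0.534 1.193 -3.482
v 0.332 1.067 -3.425
v 0.197 0.917 -3.286
v 0.158 0.772 -3.093
v 0.22 0.66 -2.884
v 0.373 0.605 -2.701
v 0.585 0.616 -2.579
v 0.815 0.693 -2.544
f 2 4 1
f 5 2 1
f 1 4 3
f 3 5 1
f 2 8 4
f 6 2 5
f 6 8 2
f 4 8 3
f 7 5 3
f 3 8 7
f 7 6 5
f 8 6 7
f 10 9 12
f 10 12 11
f 12 9 13
f 12 13 11
f 13 9 14
f 13 14 11
f 14 9 15
f 14 15 11
f 15 9 16
f 15 16 11
f 16 9 17
f 16 17 11
f 17 9 18
f 17 18 11
f 18 9 19
f 18 19 11
f 19 9 20
f 19 20 11
f 20 9 21
f 20 21 11
f 21 9 22
f 21 22 11
f 22 9 23
f 22 23 11
f 23 9 24
f 23 24 11
f 24 9 10
f 24 10 11



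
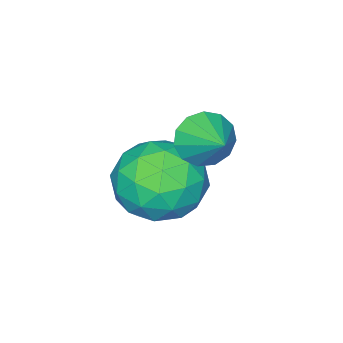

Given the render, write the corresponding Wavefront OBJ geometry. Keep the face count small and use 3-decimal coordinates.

v 2.42 -2.261 -2.253
v 3.121 -1.245 -2.381
v 3.839 -3.355 -3.159
v 4.54 -2.339 -3.287
v 4.346 -2.82 -2.16
v 3.469 -2.144 -1.6
v 3.491 -2.456 -3.94
v 2.614 -1.78 -3.38
v 3.783 -1.366 -3.424
v 4.311 -1.591 -2.324
v 2.649 -3.009 -3.216
v 3.177 -3.234 -2.116
v 2.646 -1.657 -2.237
v 4.314 -2.943 -3.303
v 4.2 -3.226 -2.64
v 4.612 -2.629 -2.716
v 2.851 -2.186 -1.778
v 3.263 -1.589 -1.854
v 3.983 -2.514 -1.724
v 3.697 -3.011 -3.686
v 4.109 -2.414 -3.762
v 2.348 -1.971 -2.824
v 2.76 -1.374 -2.9
v 2.977 -2.086 -3.816
v 3.447 -1.131 -2.926
v 4.281 -1.774 -3.459
v 3.664 -1.842 -3.842
v 3.149 -1.445 -3.513
v 3.757 -1.263 -2.28
v 4.591 -1.906 -2.812
v 4.478 -2.189 -2.15
v 3.962 -1.792 -1.821
v 4.146 -1.334 -2.892
v 2.369 -2.694 -2.728
v 3.203 -3.337 -3.26
v 2.998 -2.808 -3.719
v 2.482 -2.411 -3.39
v 2.679 -2.826 -2.081
v 3.513 -3.469 -2.614
v 3.811 -3.155 -2.027
v 3.296 -2.758 -1.698
v 2.814 -3.266 -2.648
v 3.291 -1.091 -0.737
v 3.785 -1.544 -0.358
v 3.749 -0.129 -0.183
v 3.984 -1.427 -0.726
v 3.962 -1.203 -1.097
v 3.728 -0.944 -1.354
v 3.355 -0.731 -1.414
v 2.961 -0.633 -1.26
v 2.673 -0.679 -0.94
v 2.58 -0.857 -0.555
v 2.714 -1.109 -0.227
v 3.031 -1.355 -0.062
v 3.43 -1.517 -0.111
f 1 38 17
f 38 12 41
f 17 41 6
f 38 41 17
f 1 17 13
f 17 6 18
f 13 18 2
f 17 18 13
f 1 13 22
f 13 2 23
f 22 23 8
f 13 23 22
f 1 22 34
f 22 8 37
f 34 37 11
f 22 37 34
f 1 34 38
f 34 11 42
f 38 42 12
f 34 42 38
f 2 18 29
f 18 6 32
f 29 32 10
f 18 32 29
f 6 41 19
f 41 12 40
f 19 40 5
f 41 40 19
f 12 42 39
f 42 11 35
f 39 35 3
f 42 35 39
f 11 37 36
f 37 8 24
f 36 24 7
f 37 24 36
f 8 23 28
f 23 2 25
f 28 25 9
f 23 25 28
f 4 30 16
f 30 10 31
f 16 31 5
f 30 31 16
f 4 16 14
f 16 5 15
f 14 15 3
f 16 15 14
f 4 14 21
f 14 3 20
f 21 20 7
f 14 20 21
f 4 21 26
f 21 7 27
f 26 27 9
f 21 27 26
f 4 26 30
f 26 9 33
f 30 33 10
f 26 33 30
f 5 31 19
f 31 10 32
f 19 32 6
f 31 32 19
f 3 15 39
f 15 5 40
f 39 40 12
f 15 40 39
f 7 20 36
f 20 3 35
f 36 35 11
f 20 35 36
f 9 27 28
f 27 7 24
f 28 24 8
f 27 24 28
f 10 33 29
f 33 9 25
f 29 25 2
f 33 25 29
f 44 43 46
f 44 46 45
f 46 43 47
f 46 47 45
f 47 43 48
f 47 48 45
f 48 43 49
f 48 49 45
f 49 43 50
f 49 50 45
f 50 43 51
f 50 51 45
f 51 43 52
f 51 52 45
f 52 43 53
f 52 53 45
f 53 43 54
f 53 54 45
f 54 43 55
f 54 55 45
f 55 43 44
f 55 44 45



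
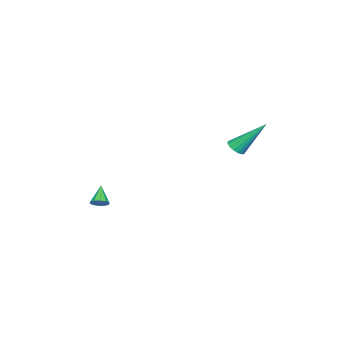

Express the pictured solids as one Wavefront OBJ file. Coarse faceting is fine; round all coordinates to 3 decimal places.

v 3.516 -2.986 -2.834
v 3.901 -3.074 -2.526
v 2.764 -3.314 -1.986
v 3.814 -2.78 -2.489
v 3.614 -2.564 -2.583
v 3.377 -2.51 -2.773
v 3.193 -2.637 -2.986
v 3.132 -2.897 -3.141
v 3.218 -3.192 -3.178
v 3.419 -3.407 -3.084
v 3.656 -3.462 -2.894
v 3.84 -3.335 -2.681
v 1.213 3.302 1.321
v 1.715 3.215 1.528
v 0.767 4.678 2.979
v 1.75 3.406 1.379
v 1.678 3.577 1.219
v 1.515 3.692 1.078
v 1.291 3.731 0.986
v 1.052 3.685 0.96
v 0.845 3.562 1.006
v 0.711 3.389 1.114
v 0.676 3.198 1.263
v 0.748 3.027 1.424
v 0.911 2.912 1.564
v 1.135 2.873 1.656
v 1.374 2.919 1.682
v 1.581 3.042 1.636
f 2 1 4
f 2 4 3
f 4 1 5
f 4 5 3
f 5 1 6
f 5 6 3
f 6 1 7
f 6 7 3
f 7 1 8
f 7 8 3
f 8 1 9
f 8 9 3
f 9 1 10
f 9 10 3
f 10 1 11
f 10 11 3
f 11 1 12
f 11 12 3
f 12 1 2
f 12 2 3
f 14 13 16
f 14 16 15
f 16 13 17
f 16 17 15
f 17 13 18
f 17 18 15
f 18 13 19
f 18 19 15
f 19 13 20
f 19 20 15
f 20 13 21
f 20 21 15
f 21 13 22
f 21 22 15
f 22 13 23
f 22 23 15
f 23 13 24
f 23 24 15
f 24 13 25
f 24 25 15
f 25 13 26
f 25 26 15
f 26 13 27
f 26 27 15
f 27 13 28
f 27 28 15
f 28 13 14
f 28 14 15



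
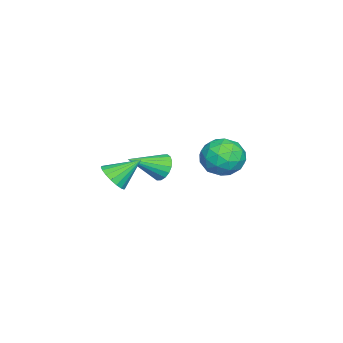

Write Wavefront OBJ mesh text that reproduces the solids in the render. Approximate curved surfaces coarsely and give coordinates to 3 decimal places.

v 0.341 -1.995 2.016
v 0.752 -2.144 1.299
v 1.459 -3.385 2.944
v 0.956 -1.874 1.457
v 1.039 -1.628 1.726
v 0.983 -1.455 2.053
v 0.8 -1.388 2.372
v 0.526 -1.443 2.621
v 0.216 -1.606 2.75
v -0.07 -1.847 2.734
v -0.274 -2.117 2.575
v -0.356 -2.363 2.306
v -0.301 -2.536 1.98
v -0.118 -2.602 1.66
v 0.156 -2.548 1.412
v 0.466 -2.385 1.282
v -3.639 0.819 1.914
v -2.593 0.822 2.62
v -2.667 -0.262 0.48
v -1.621 -0.259 1.186
v -2.631 -0.92 1.556
v -3.231 -0.252 2.442
v -2.029 0.812 0.658
v -2.629 1.48 1.544
v -1.598 0.818 1.844
v -1.97 -0.253 2.399
v -3.29 0.813 0.701
v -3.662 -0.258 1.256
v -3.201 0.916 2.393
v -2.059 -0.356 0.707
v -2.652 -0.744 0.925
v -2.038 -0.742 1.34
v -3.576 0.284 2.288
v -2.961 0.286 2.703
v -2.984 -0.738 2.078
v -2.299 0.274 0.397
v -1.684 0.276 0.812
v -3.222 1.302 1.76
v -2.608 1.304 2.175
v -2.276 1.298 1.022
v -2.002 0.915 2.351
v -1.431 0.279 1.509
v -1.67 0.909 1.198
v -2.023 1.301 1.719
v -2.22 0.286 2.678
v -1.649 -0.35 1.835
v -2.242 -0.738 2.053
v -2.595 -0.346 2.573
v -1.636 0.283 2.222
v -3.611 0.91 1.265
v -3.04 0.274 0.422
v -2.665 0.906 0.527
v -3.018 1.298 1.047
v -3.829 0.281 1.591
v -3.258 -0.355 0.749
v -3.237 -0.741 1.381
v -3.59 -0.349 1.902
v -3.624 0.277 0.878
v 3.498 -3.479 2.726
v 4.196 -3.6 3.264
v 2.882 -2.281 3.794
v 4.323 -3.316 3.019
v 4.286 -3.064 2.715
v 4.093 -2.895 2.414
v 3.782 -2.841 2.174
v 3.415 -2.913 2.044
v 3.065 -3.098 2.048
v 2.8 -3.358 2.187
v 2.674 -3.642 2.432
v 2.711 -3.894 2.736
v 2.904 -4.063 3.037
v 3.214 -4.117 3.277
v 3.581 -4.045 3.407
v 3.932 -3.86 3.403
f 2 1 4
f 2 4 3
f 4 1 5
f 4 5 3
f 5 1 6
f 5 6 3
f 6 1 7
f 6 7 3
f 7 1 8
f 7 8 3
f 8 1 9
f 8 9 3
f 9 1 10
f 9 10 3
f 10 1 11
f 10 11 3
f 11 1 12
f 11 12 3
f 12 1 13
f 12 13 3
f 13 1 14
f 13 14 3
f 14 1 15
f 14 15 3
f 15 1 16
f 15 16 3
f 16 1 2
f 16 2 3
f 17 54 33
f 54 28 57
f 33 57 22
f 54 57 33
f 17 33 29
f 33 22 34
f 29 34 18
f 33 34 29
f 17 29 38
f 29 18 39
f 38 39 24
f 29 39 38
f 17 38 50
f 38 24 53
f 50 53 27
f 38 53 50
f 17 50 54
f 50 27 58
f 54 58 28
f 50 58 54
f 18 34 45
f 34 22 48
f 45 48 26
f 34 48 45
f 22 57 35
f 57 28 56
f 35 56 21
f 57 56 35
f 28 58 55
f 58 27 51
f 55 51 19
f 58 51 55
f 27 53 52
f 53 24 40
f 52 40 23
f 53 40 52
f 24 39 44
f 39 18 41
f 44 41 25
f 39 41 44
f 20 46 32
f 46 26 47
f 32 47 21
f 46 47 32
f 20 32 30
f 32 21 31
f 30 31 19
f 32 31 30
f 20 30 37
f 30 19 36
f 37 36 23
f 30 36 37
f 20 37 42
f 37 23 43
f 42 43 25
f 37 43 42
f 20 42 46
f 42 25 49
f 46 49 26
f 42 49 46
f 21 47 35
f 47 26 48
f 35 48 22
f 47 48 35
f 19 31 55
f 31 21 56
f 55 56 28
f 31 56 55
f 23 36 52
f 36 19 51
f 52 51 27
f 36 51 52
f 25 43 44
f 43 23 40
f 44 40 24
f 43 40 44
f 26 49 45
f 49 25 41
f 45 41 18
f 49 41 45
f 60 59 62
f 60 62 61
f 62 59 63
f 62 63 61
f 63 59 64
f 63 64 61
f 64 59 65
f 64 65 61
f 65 59 66
f 65 66 61
f 66 59 67
f 66 67 61
f 67 59 68
f 67 68 61
f 68 59 69
f 68 69 61
f 69 59 70
f 69 70 61
f 70 59 71
f 70 71 61
f 71 59 72
f 71 72 61
f 72 59 73
f 72 73 61
f 73 59 74
f 73 74 61
f 74 59 60
f 74 60 61



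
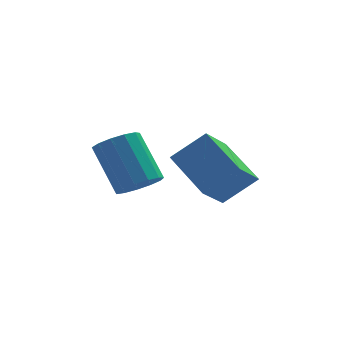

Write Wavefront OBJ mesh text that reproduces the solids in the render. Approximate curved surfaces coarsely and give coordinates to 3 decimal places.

v -2.158 2.639 3.083
v -1.655 2.388 3.484
v -2.219 3.291 4.757
v -2.722 3.541 4.357
v -1.513 2.71 3.318
v -2.077 3.613 4.592
v -1.576 3.009 3.078
v -2.14 3.912 4.352
v -1.824 3.191 2.84
v -2.388 4.094 4.113
v -2.178 3.197 2.679
v -2.742 4.1 3.952
v -2.525 3.026 2.646
v -3.089 3.929 3.92
v -2.756 2.732 2.752
v -3.32 3.635 4.026
v -2.797 2.408 2.963
v -3.361 3.311 4.237
v -2.635 2.158 3.213
v -3.199 3.06 4.486
v -2.322 2.06 3.421
v -2.886 2.962 4.695
v -1.956 2.146 3.522
v -2.52 3.048 4.796
v -0.519 2.456 2.82
v 0.454 2.52 3.65
v -1.269 3.727 3.601
v -0.296 3.791 4.431
v 0.116 3.329 2.009
v 1.089 3.393 2.839
v -0.634 4.6 2.79
v 0.339 4.664 3.62
f 2 1 5
f 2 5 3
f 3 5 6
f 3 6 4
f 5 1 7
f 5 7 6
f 6 7 8
f 6 8 4
f 7 1 9
f 7 9 8
f 8 9 10
f 8 10 4
f 9 1 11
f 9 11 10
f 10 11 12
f 10 12 4
f 11 1 13
f 11 13 12
f 12 13 14
f 12 14 4
f 13 1 15
f 13 15 14
f 14 15 16
f 14 16 4
f 15 1 17
f 15 17 16
f 16 17 18
f 16 18 4
f 17 1 19
f 17 19 18
f 18 19 20
f 18 20 4
f 19 1 21
f 19 21 20
f 20 21 22
f 20 22 4
f 21 1 23
f 21 23 22
f 22 23 24
f 22 24 4
f 23 1 2
f 23 2 24
f 24 2 3
f 24 3 4
f 26 28 25
f 29 26 25
f 25 28 27
f 27 29 25
f 26 32 28
f 30 26 29
f 30 32 26
f 28 32 27
f 31 29 27
f 27 32 31
f 31 30 29
f 32 30 31



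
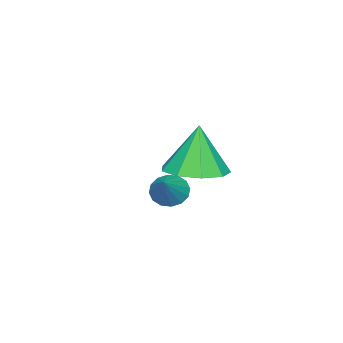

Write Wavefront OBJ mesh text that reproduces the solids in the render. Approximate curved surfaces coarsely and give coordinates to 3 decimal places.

v -2.206 2.861 -4.65
v -1.339 3.481 -4.476
v -2.534 2.819 -2.87
v -1.936 3.904 -4.576
v -2.66 3.839 -4.711
v -3.171 3.316 -4.817
v -3.23 2.58 -4.845
v -2.811 1.976 -4.782
v -2.108 1.785 -4.657
v -1.451 2.098 -4.528
v -1.147 2.768 -4.457
v 0.786 3.509 -4.035
v 1.111 3.739 -4.484
v 1.734 3.791 -3.205
v 0.945 3.977 -4.375
v 0.736 4.091 -4.175
v 0.541 4.048 -3.937
v 0.411 3.861 -3.725
v 0.382 3.58 -3.597
v 0.461 3.28 -3.585
v 0.628 3.041 -3.694
v 0.837 2.928 -3.895
v 1.032 2.971 -4.132
v 1.161 3.157 -4.344
v 1.19 3.439 -4.472
f 2 1 4
f 2 4 3
f 4 1 5
f 4 5 3
f 5 1 6
f 5 6 3
f 6 1 7
f 6 7 3
f 7 1 8
f 7 8 3
f 8 1 9
f 8 9 3
f 9 1 10
f 9 10 3
f 10 1 11
f 10 11 3
f 11 1 2
f 11 2 3
f 13 12 15
f 13 15 14
f 15 12 16
f 15 16 14
f 16 12 17
f 16 17 14
f 17 12 18
f 17 18 14
f 18 12 19
f 18 19 14
f 19 12 20
f 19 20 14
f 20 12 21
f 20 21 14
f 21 12 22
f 21 22 14
f 22 12 23
f 22 23 14
f 23 12 24
f 23 24 14
f 24 12 25
f 24 25 14
f 25 12 13
f 25 13 14



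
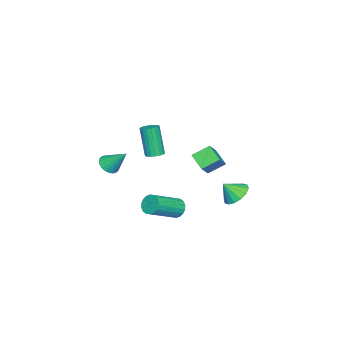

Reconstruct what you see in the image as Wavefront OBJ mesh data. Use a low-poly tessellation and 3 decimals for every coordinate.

v 4.089 1.577 2.689
v 4.602 1.391 2.75
v 4.205 0.897 4.573
v 3.691 1.083 4.511
v 4.621 1.625 2.818
v 4.224 1.131 4.641
v 4.534 1.85 2.86
v 4.137 1.356 4.683
v 4.359 2.021 2.868
v 3.962 1.527 4.691
v 4.131 2.104 2.84
v 3.733 1.61 4.663
v 3.894 2.082 2.783
v 3.496 1.589 4.606
v 3.695 1.961 2.707
v 3.298 1.467 4.53
v 3.575 1.763 2.627
v 3.178 1.269 4.45
v 3.556 1.529 2.559
v 3.159 1.035 4.382
v 3.643 1.304 2.517
v 3.246 0.81 4.34
v 3.818 1.133 2.509
v 3.421 0.639 4.332
v 4.047 1.05 2.537
v 3.649 0.556 4.36
v 4.284 1.071 2.594
v 3.886 0.578 4.417
v 4.482 1.193 2.67
v 4.085 0.699 4.493
v 1.488 2.621 1.434
v 0.886 3.451 2.057
v 0.571 2.617 0.555
v -0.031 3.447 1.178
v 2.051 3.473 0.842
v 1.449 4.303 1.465
v 1.134 3.469 -0.037
v 0.532 4.299 0.586
v 3.792 -1.359 0.978
v 4.371 -1.65 1.216
v 3.868 -0.241 2.162
v 4.47 -1.471 1.04
v 4.466 -1.275 0.855
v 4.359 -1.092 0.689
v 4.166 -0.95 0.567
v 3.916 -0.87 0.508
v 3.647 -0.864 0.52
v 3.4 -0.934 0.602
v 3.213 -1.069 0.741
v 3.114 -1.247 0.916
v 3.118 -1.443 1.101
v 3.225 -1.626 1.267
v 3.418 -1.769 1.389
v 3.668 -1.849 1.449
v 3.937 -1.854 1.437
v 4.184 -1.784 1.355
v -1.536 4.122 -3.16
v -1.005 3.634 -3.749
v -1.164 3.438 -2.26
v -0.723 3.992 -3.594
v -0.659 4.385 -3.323
v -0.829 4.707 -3.008
v -1.189 4.872 -2.734
v -1.642 4.836 -2.575
v -2.066 4.609 -2.572
v -2.348 4.251 -2.727
v -2.413 3.858 -2.998
v -2.242 3.536 -3.313
v -1.883 3.371 -3.586
v -1.43 3.407 -3.746
v 0.163 1.121 -4.14
v 0.612 1.547 -4.469
v 2.265 0.624 -3.408
v 1.817 0.199 -3.08
v 0.538 1.708 -4.213
v 2.191 0.786 -3.153
v 0.39 1.754 -3.943
v 2.043 0.831 -2.882
v 0.197 1.674 -3.712
v 1.85 0.751 -2.651
v -0.003 1.485 -3.565
v 1.65 0.562 -2.505
v -0.169 1.223 -3.533
v 1.484 0.301 -2.472
v -0.27 0.942 -3.621
v 1.383 0.019 -2.56
v -0.285 0.696 -3.812
v 1.368 -0.227 -2.751
v -0.211 0.534 -4.067
v 1.442 -0.388 -3.007
v -0.063 0.489 -4.338
v 1.59 -0.434 -3.277
v 0.13 0.569 -4.569
v 1.783 -0.354 -3.508
v 0.33 0.758 -4.715
v 1.983 -0.165 -3.655
v 0.496 1.019 -4.748
v 2.149 0.097 -3.687
v 0.597 1.301 -4.66
v 2.25 0.378 -3.599
f 2 1 5
f 2 5 3
f 3 5 6
f 3 6 4
f 5 1 7
f 5 7 6
f 6 7 8
f 6 8 4
f 7 1 9
f 7 9 8
f 8 9 10
f 8 10 4
f 9 1 11
f 9 11 10
f 10 11 12
f 10 12 4
f 11 1 13
f 11 13 12
f 12 13 14
f 12 14 4
f 13 1 15
f 13 15 14
f 14 15 16
f 14 16 4
f 15 1 17
f 15 17 16
f 16 17 18
f 16 18 4
f 17 1 19
f 17 19 18
f 18 19 20
f 18 20 4
f 19 1 21
f 19 21 20
f 20 21 22
f 20 22 4
f 21 1 23
f 21 23 22
f 22 23 24
f 22 24 4
f 23 1 25
f 23 25 24
f 24 25 26
f 24 26 4
f 25 1 27
f 25 27 26
f 26 27 28
f 26 28 4
f 27 1 29
f 27 29 28
f 28 29 30
f 28 30 4
f 29 1 2
f 29 2 30
f 30 2 3
f 30 3 4
f 32 34 31
f 35 32 31
f 31 34 33
f 33 35 31
f 32 38 34
f 36 32 35
f 36 38 32
f 34 38 33
f 37 35 33
f 33 38 37
f 37 36 35
f 38 36 37
f 40 39 42
f 40 42 41
f 42 39 43
f 42 43 41
f 43 39 44
f 43 44 41
f 44 39 45
f 44 45 41
f 45 39 46
f 45 46 41
f 46 39 47
f 46 47 41
f 47 39 48
f 47 48 41
f 48 39 49
f 48 49 41
f 49 39 50
f 49 50 41
f 50 39 51
f 50 51 41
f 51 39 52
f 51 52 41
f 52 39 53
f 52 53 41
f 53 39 54
f 53 54 41
f 54 39 55
f 54 55 41
f 55 39 56
f 55 56 41
f 56 39 40
f 56 40 41
f 58 57 60
f 58 60 59
f 60 57 61
f 60 61 59
f 61 57 62
f 61 62 59
f 62 57 63
f 62 63 59
f 63 57 64
f 63 64 59
f 64 57 65
f 64 65 59
f 65 57 66
f 65 66 59
f 66 57 67
f 66 67 59
f 67 57 68
f 67 68 59
f 68 57 69
f 68 69 59
f 69 57 70
f 69 70 59
f 70 57 58
f 70 58 59
f 72 71 75
f 72 75 73
f 73 75 76
f 73 76 74
f 75 71 77
f 75 77 76
f 76 77 78
f 76 78 74
f 77 71 79
f 77 79 78
f 78 79 80
f 78 80 74
f 79 71 81
f 79 81 80
f 80 81 82
f 80 82 74
f 81 71 83
f 81 83 82
f 82 83 84
f 82 84 74
f 83 71 85
f 83 85 84
f 84 85 86
f 84 86 74
f 85 71 87
f 85 87 86
f 86 87 88
f 86 88 74
f 87 71 89
f 87 89 88
f 88 89 90
f 88 90 74
f 89 71 91
f 89 91 90
f 90 91 92
f 90 92 74
f 91 71 93
f 91 93 92
f 92 93 94
f 92 94 74
f 93 71 95
f 93 95 94
f 94 95 96
f 94 96 74
f 95 71 97
f 95 97 96
f 96 97 98
f 96 98 74
f 97 71 99
f 97 99 98
f 98 99 100
f 98 100 74
f 99 71 72
f 99 72 100
f 100 72 73
f 100 73 74



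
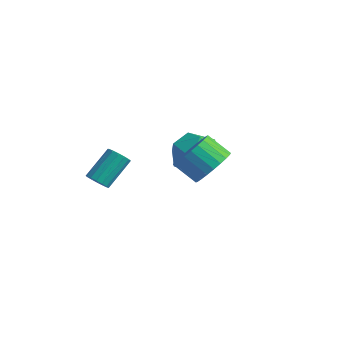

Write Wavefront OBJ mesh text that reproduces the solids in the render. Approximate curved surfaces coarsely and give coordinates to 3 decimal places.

v -3.077 -2.466 -1.443
v -2.571 -2.304 -1.678
v -2.478 -1.013 -0.592
v -2.983 -1.174 -0.357
v -2.781 -2.157 -1.835
v -2.688 -0.866 -0.749
v -3.069 -2.092 -1.887
v -2.976 -0.801 -0.801
v -3.36 -2.128 -1.82
v -3.267 -0.837 -0.734
v -3.574 -2.254 -1.652
v -3.481 -0.963 -0.566
v -3.656 -2.436 -1.428
v -3.563 -1.145 -0.342
v -3.582 -2.627 -1.208
v -3.489 -1.336 -0.122
v -3.372 -2.774 -1.051
v -3.279 -1.483 0.035
v -3.084 -2.839 -0.999
v -2.991 -1.548 0.087
v -2.793 -2.803 -1.066
v -2.7 -1.512 0.02
v -2.579 -2.677 -1.234
v -2.486 -1.386 -0.148
v -2.497 -2.495 -1.458
v -2.404 -1.204 -0.372
v -3.193 4.214 -2.706
v -1.983 4.025 -3.007
v -3.177 2.515 -1.573
v -1.967 2.326 -1.874
v -2.287 3.29 -1.126
v -2.297 4.34 -1.826
v -2.863 2.2 -2.754
v -2.873 3.25 -3.454
v -1.778 2.78 -3.036
v -1.423 3.454 -2.031
v -3.737 3.086 -2.549
v -3.382 3.76 -1.544
v 0.109 1.342 -1.087
v 0.757 1.407 -0.238
v -0.282 1.123 0.576
v -0.929 1.058 -0.273
v 0.624 1.802 -0.269
v -0.415 1.517 0.545
v 0.413 2.126 -0.425
v -0.626 1.842 0.389
v 0.156 2.331 -0.682
v -0.883 2.047 0.132
v -0.108 2.386 -1.001
v -1.147 2.102 -0.187
v -0.34 2.282 -1.332
v -1.379 1.998 -0.518
v -0.503 2.034 -1.626
v -1.541 1.75 -0.813
v -0.572 1.682 -1.839
v -1.611 1.397 -1.025
v -0.538 1.277 -1.936
v -1.577 0.993 -1.122
v -0.405 0.883 -1.905
v -1.444 0.598 -1.091
v -0.194 0.558 -1.749
v -1.233 0.274 -0.935
v 0.063 0.353 -1.492
v -0.976 0.069 -0.678
v 0.327 0.298 -1.173
v -0.712 0.014 -0.359
v 0.559 0.402 -0.842
v -0.48 0.118 -0.028
v 0.721 0.65 -0.547
v -0.317 0.366 0.266
v 0.791 1.003 -0.335
v -0.248 0.718 0.479
f 2 1 5
f 2 5 3
f 3 5 6
f 3 6 4
f 5 1 7
f 5 7 6
f 6 7 8
f 6 8 4
f 7 1 9
f 7 9 8
f 8 9 10
f 8 10 4
f 9 1 11
f 9 11 10
f 10 11 12
f 10 12 4
f 11 1 13
f 11 13 12
f 12 13 14
f 12 14 4
f 13 1 15
f 13 15 14
f 14 15 16
f 14 16 4
f 15 1 17
f 15 17 16
f 16 17 18
f 16 18 4
f 17 1 19
f 17 19 18
f 18 19 20
f 18 20 4
f 19 1 21
f 19 21 20
f 20 21 22
f 20 22 4
f 21 1 23
f 21 23 22
f 22 23 24
f 22 24 4
f 23 1 25
f 23 25 24
f 24 25 26
f 24 26 4
f 25 1 2
f 25 2 26
f 26 2 3
f 26 3 4
f 27 38 32
f 27 32 28
f 27 28 34
f 27 34 37
f 27 37 38
f 28 32 36
f 32 38 31
f 38 37 29
f 37 34 33
f 34 28 35
f 30 36 31
f 30 31 29
f 30 29 33
f 30 33 35
f 30 35 36
f 31 36 32
f 29 31 38
f 33 29 37
f 35 33 34
f 36 35 28
f 40 39 43
f 40 43 41
f 41 43 44
f 41 44 42
f 43 39 45
f 43 45 44
f 44 45 46
f 44 46 42
f 45 39 47
f 45 47 46
f 46 47 48
f 46 48 42
f 47 39 49
f 47 49 48
f 48 49 50
f 48 50 42
f 49 39 51
f 49 51 50
f 50 51 52
f 50 52 42
f 51 39 53
f 51 53 52
f 52 53 54
f 52 54 42
f 53 39 55
f 53 55 54
f 54 55 56
f 54 56 42
f 55 39 57
f 55 57 56
f 56 57 58
f 56 58 42
f 57 39 59
f 57 59 58
f 58 59 60
f 58 60 42
f 59 39 61
f 59 61 60
f 60 61 62
f 60 62 42
f 61 39 63
f 61 63 62
f 62 63 64
f 62 64 42
f 63 39 65
f 63 65 64
f 64 65 66
f 64 66 42
f 65 39 67
f 65 67 66
f 66 67 68
f 66 68 42
f 67 39 69
f 67 69 68
f 68 69 70
f 68 70 42
f 69 39 71
f 69 71 70
f 70 71 72
f 70 72 42
f 71 39 40
f 71 40 72
f 72 40 41
f 72 41 42



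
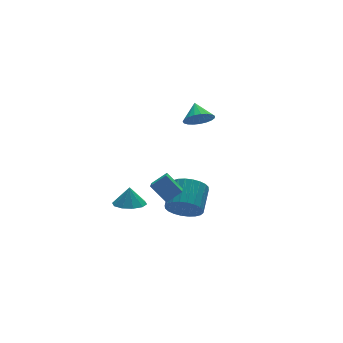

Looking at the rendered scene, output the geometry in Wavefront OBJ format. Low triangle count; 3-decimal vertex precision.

v -2.861 -4.326 4.345
v -2.014 -4.394 4.909
v -2.012 -2.738 3.263
v -1.165 -2.807 3.827
v -2.375 -5.153 3.513
v -1.528 -5.222 4.077
v -1.526 -3.566 2.431
v -0.679 -3.634 2.995
v -2.768 -1.709 1.265
v -2.013 -2.198 1.286
v -2.632 -1.451 2.315
v -1.878 -1.679 1.141
v -2.082 -1.171 1.043
v -2.549 -0.868 1.03
v -3.099 -0.887 1.106
v -3.524 -1.22 1.243
v -3.659 -1.739 1.388
v -3.455 -2.247 1.486
v -2.988 -2.549 1.5
v -2.438 -2.531 1.423
v 3.501 2.586 3.297
v 4.061 2.092 3.801
v 3.739 3.554 3.983
v 4.29 2.224 3.536
v 4.383 2.418 3.23
v 4.324 2.641 2.935
v 4.122 2.854 2.703
v 3.813 3.021 2.574
v 3.45 3.113 2.57
v 3.096 3.114 2.691
v 2.812 3.023 2.918
v 2.648 2.857 3.21
v 2.631 2.644 3.517
v 2.764 2.42 3.786
v 3.025 2.226 3.971
v 3.368 2.093 4.039
v 3.735 2.046 3.979
v -0.436 -3.303 1.09
v 0.377 -3.59 0.546
v 1.29 -2.444 1.305
v 0.476 -2.157 1.85
v 0.221 -3.309 0.31
v 1.134 -2.164 1.07
v -0.035 -3.028 0.194
v 0.878 -1.882 0.953
v -0.352 -2.788 0.213
v 0.56 -1.643 0.973
v -0.682 -2.627 0.367
v 0.23 -1.482 1.126
v -0.975 -2.569 0.63
v -0.062 -1.423 1.39
v -1.185 -2.622 0.963
v -0.273 -1.477 1.723
v -1.282 -2.779 1.316
v -0.369 -1.634 2.076
v -1.25 -3.016 1.635
v -0.337 -1.87 2.394
v -1.094 -3.296 1.87
v -0.181 -2.151 2.63
v -0.838 -3.578 1.987
v 0.075 -2.432 2.746
v -0.52 -3.817 1.967
v 0.392 -2.672 2.727
v -0.19 -3.978 1.814
v 0.722 -2.833 2.573
v 0.102 -4.037 1.55
v 1.015 -2.891 2.31
v 0.313 -3.983 1.217
v 1.225 -2.838 1.977
v 0.409 -3.826 0.864
v 1.322 -2.681 1.624
f 2 4 1
f 5 2 1
f 1 4 3
f 3 5 1
f 2 8 4
f 6 2 5
f 6 8 2
f 4 8 3
f 7 5 3
f 3 8 7
f 7 6 5
f 8 6 7
f 10 9 12
f 10 12 11
f 12 9 13
f 12 13 11
f 13 9 14
f 13 14 11
f 14 9 15
f 14 15 11
f 15 9 16
f 15 16 11
f 16 9 17
f 16 17 11
f 17 9 18
f 17 18 11
f 18 9 19
f 18 19 11
f 19 9 20
f 19 20 11
f 20 9 10
f 20 10 11
f 22 21 24
f 22 24 23
f 24 21 25
f 24 25 23
f 25 21 26
f 25 26 23
f 26 21 27
f 26 27 23
f 27 21 28
f 27 28 23
f 28 21 29
f 28 29 23
f 29 21 30
f 29 30 23
f 30 21 31
f 30 31 23
f 31 21 32
f 31 32 23
f 32 21 33
f 32 33 23
f 33 21 34
f 33 34 23
f 34 21 35
f 34 35 23
f 35 21 36
f 35 36 23
f 36 21 37
f 36 37 23
f 37 21 22
f 37 22 23
f 39 38 42
f 39 42 40
f 40 42 43
f 40 43 41
f 42 38 44
f 42 44 43
f 43 44 45
f 43 45 41
f 44 38 46
f 44 46 45
f 45 46 47
f 45 47 41
f 46 38 48
f 46 48 47
f 47 48 49
f 47 49 41
f 48 38 50
f 48 50 49
f 49 50 51
f 49 51 41
f 50 38 52
f 50 52 51
f 51 52 53
f 51 53 41
f 52 38 54
f 52 54 53
f 53 54 55
f 53 55 41
f 54 38 56
f 54 56 55
f 55 56 57
f 55 57 41
f 56 38 58
f 56 58 57
f 57 58 59
f 57 59 41
f 58 38 60
f 58 60 59
f 59 60 61
f 59 61 41
f 60 38 62
f 60 62 61
f 61 62 63
f 61 63 41
f 62 38 64
f 62 64 63
f 63 64 65
f 63 65 41
f 64 38 66
f 64 66 65
f 65 66 67
f 65 67 41
f 66 38 68
f 66 68 67
f 67 68 69
f 67 69 41
f 68 38 70
f 68 70 69
f 69 70 71
f 69 71 41
f 70 38 39
f 70 39 71
f 71 39 40
f 71 40 41



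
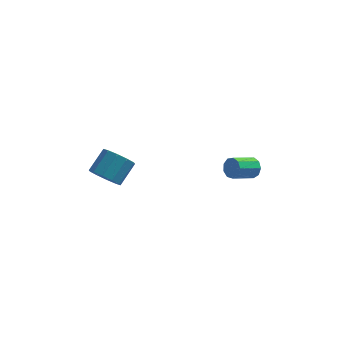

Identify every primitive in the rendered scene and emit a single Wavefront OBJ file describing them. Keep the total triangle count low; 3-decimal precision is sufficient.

v 4.168 1.3 0.788
v 4.553 1.264 1.43
v 3.358 0.323 2.094
v 2.972 0.36 1.452
v 4.238 1.669 1.437
v 3.043 0.728 2.102
v 3.89 1.902 1.14
v 2.695 0.961 1.805
v 3.672 1.853 0.679
v 2.477 0.912 1.343
v 3.686 1.546 0.268
v 2.49 0.605 0.933
v 3.925 1.124 0.101
v 2.729 0.183 0.765
v 4.277 0.784 0.255
v 3.082 -0.156 0.919
v 4.579 0.687 0.658
v 3.383 -0.254 1.323
v 4.688 0.876 1.122
v 3.492 -0.065 1.787
v -4.226 -2.43 2.36
v -3.301 -2.531 1.831
v -2.57 -1.391 2.891
v -3.494 -1.29 3.42
v -3.647 -2.045 1.547
v -2.916 -0.905 2.606
v -4.214 -1.706 1.573
v -3.483 -0.565 2.632
v -4.785 -1.643 1.9
v -4.054 -0.503 2.959
v -5.143 -1.881 2.402
v -4.412 -0.741 3.462
v -5.15 -2.329 2.889
v -4.419 -1.189 3.949
v -4.804 -2.815 3.174
v -4.073 -1.675 4.233
v -4.237 -3.155 3.148
v -3.506 -2.014 4.207
v -3.666 -3.217 2.821
v -2.935 -2.077 3.88
v -3.308 -2.979 2.318
v -2.577 -1.839 3.378
f 2 1 5
f 2 5 3
f 3 5 6
f 3 6 4
f 5 1 7
f 5 7 6
f 6 7 8
f 6 8 4
f 7 1 9
f 7 9 8
f 8 9 10
f 8 10 4
f 9 1 11
f 9 11 10
f 10 11 12
f 10 12 4
f 11 1 13
f 11 13 12
f 12 13 14
f 12 14 4
f 13 1 15
f 13 15 14
f 14 15 16
f 14 16 4
f 15 1 17
f 15 17 16
f 16 17 18
f 16 18 4
f 17 1 19
f 17 19 18
f 18 19 20
f 18 20 4
f 19 1 2
f 19 2 20
f 20 2 3
f 20 3 4
f 22 21 25
f 22 25 23
f 23 25 26
f 23 26 24
f 25 21 27
f 25 27 26
f 26 27 28
f 26 28 24
f 27 21 29
f 27 29 28
f 28 29 30
f 28 30 24
f 29 21 31
f 29 31 30
f 30 31 32
f 30 32 24
f 31 21 33
f 31 33 32
f 32 33 34
f 32 34 24
f 33 21 35
f 33 35 34
f 34 35 36
f 34 36 24
f 35 21 37
f 35 37 36
f 36 37 38
f 36 38 24
f 37 21 39
f 37 39 38
f 38 39 40
f 38 40 24
f 39 21 41
f 39 41 40
f 40 41 42
f 40 42 24
f 41 21 22
f 41 22 42
f 42 22 23
f 42 23 24



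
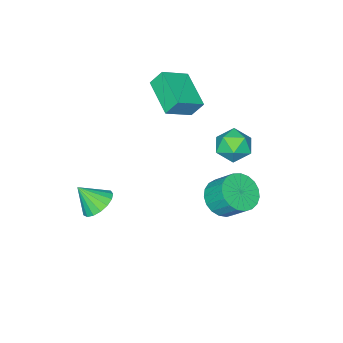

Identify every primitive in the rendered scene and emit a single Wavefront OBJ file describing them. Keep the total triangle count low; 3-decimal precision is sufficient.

v -4.028 -3.731 4.328
v -2.625 -4.037 5.1
v -3.246 -1.844 3.656
v -1.844 -2.15 4.428
v -3.656 -4.19 3.472
v -2.254 -4.496 4.244
v -2.875 -2.303 2.8
v -1.472 -2.609 3.572
v -1.856 2.573 3.733
v -1.185 2.11 3.192
v -2.095 1.25 4.568
v -1.424 0.787 4.027
v -1.151 1.492 4.648
v -1.003 2.309 4.132
v -2.277 1.051 3.628
v -2.129 1.868 3.112
v -1.446 1.17 3.127
v -0.749 1.442 3.758
v -2.531 1.918 4.002
v -1.834 2.19 4.633
v -2.723 0.007 -1.945
v -1.803 -0.342 -1.477
v -1.957 0.683 -0.407
v -2.877 1.033 -0.875
v -1.649 -0.024 -1.76
v -1.804 1.002 -0.69
v -1.681 0.3 -2.075
v -1.836 1.326 -1.006
v -1.893 0.573 -2.368
v -2.048 1.599 -1.299
v -2.249 0.749 -2.588
v -2.403 1.775 -1.518
v -2.686 0.796 -2.696
v -2.841 1.822 -1.627
v -3.13 0.707 -2.675
v -3.285 1.732 -1.605
v -3.504 0.496 -2.527
v -3.658 1.522 -1.457
v -3.742 0.202 -2.279
v -3.897 1.227 -1.209
v -3.804 -0.127 -1.972
v -3.959 0.899 -0.903
v -3.679 -0.432 -1.662
v -3.834 0.594 -0.592
v -3.389 -0.662 -1.4
v -3.544 0.364 -0.33
v -2.984 -0.775 -1.232
v -3.138 0.251 -0.163
v -2.533 -0.754 -1.188
v -2.688 0.272 -0.118
v -2.115 -0.601 -1.274
v -2.27 0.425 -0.205
v 2.026 -3.583 -1.685
v 2.513 -4.112 -2.291
v 2.614 -4.337 -0.555
v 2.788 -3.767 -2.204
v 2.889 -3.379 -1.998
v 2.792 -3.039 -1.72
v 2.519 -2.823 -1.435
v 2.133 -2.781 -1.207
v 1.723 -2.924 -1.088
v 1.383 -3.217 -1.106
v 1.189 -3.594 -1.257
v 1.188 -3.969 -1.506
v 1.378 -4.255 -1.796
v 1.717 -4.388 -2.061
v 2.127 -4.336 -2.239
f 2 4 1
f 5 2 1
f 1 4 3
f 3 5 1
f 2 8 4
f 6 2 5
f 6 8 2
f 4 8 3
f 7 5 3
f 3 8 7
f 7 6 5
f 8 6 7
f 9 20 14
f 9 14 10
f 9 10 16
f 9 16 19
f 9 19 20
f 10 14 18
f 14 20 13
f 20 19 11
f 19 16 15
f 16 10 17
f 12 18 13
f 12 13 11
f 12 11 15
f 12 15 17
f 12 17 18
f 13 18 14
f 11 13 20
f 15 11 19
f 17 15 16
f 18 17 10
f 22 21 25
f 22 25 23
f 23 25 26
f 23 26 24
f 25 21 27
f 25 27 26
f 26 27 28
f 26 28 24
f 27 21 29
f 27 29 28
f 28 29 30
f 28 30 24
f 29 21 31
f 29 31 30
f 30 31 32
f 30 32 24
f 31 21 33
f 31 33 32
f 32 33 34
f 32 34 24
f 33 21 35
f 33 35 34
f 34 35 36
f 34 36 24
f 35 21 37
f 35 37 36
f 36 37 38
f 36 38 24
f 37 21 39
f 37 39 38
f 38 39 40
f 38 40 24
f 39 21 41
f 39 41 40
f 40 41 42
f 40 42 24
f 41 21 43
f 41 43 42
f 42 43 44
f 42 44 24
f 43 21 45
f 43 45 44
f 44 45 46
f 44 46 24
f 45 21 47
f 45 47 46
f 46 47 48
f 46 48 24
f 47 21 49
f 47 49 48
f 48 49 50
f 48 50 24
f 49 21 51
f 49 51 50
f 50 51 52
f 50 52 24
f 51 21 22
f 51 22 52
f 52 22 23
f 52 23 24
f 54 53 56
f 54 56 55
f 56 53 57
f 56 57 55
f 57 53 58
f 57 58 55
f 58 53 59
f 58 59 55
f 59 53 60
f 59 60 55
f 60 53 61
f 60 61 55
f 61 53 62
f 61 62 55
f 62 53 63
f 62 63 55
f 63 53 64
f 63 64 55
f 64 53 65
f 64 65 55
f 65 53 66
f 65 66 55
f 66 53 67
f 66 67 55
f 67 53 54
f 67 54 55

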